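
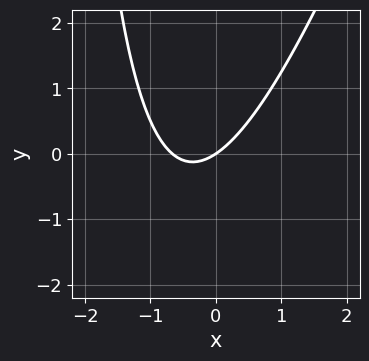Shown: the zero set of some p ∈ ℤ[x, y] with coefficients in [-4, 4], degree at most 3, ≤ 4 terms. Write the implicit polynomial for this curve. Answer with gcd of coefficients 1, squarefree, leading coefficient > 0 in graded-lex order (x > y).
3*x^2 - x*y + 2*x - 3*y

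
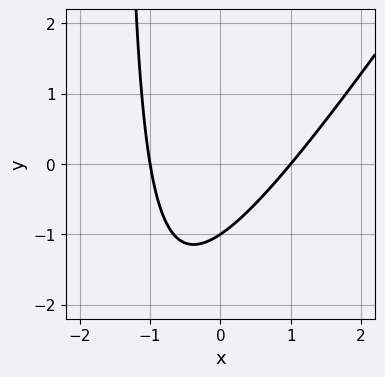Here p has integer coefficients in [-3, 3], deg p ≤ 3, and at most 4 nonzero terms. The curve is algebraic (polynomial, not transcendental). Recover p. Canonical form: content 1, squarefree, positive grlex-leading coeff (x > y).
(a) Degree: the shape is more complex than any degree-1 curve, so deg p = 2.
(b) Observable constraints: among the integer gridlines, it crosses the x-axis at x ∈ {-1, 1}; it meets the y-axis at y = -1 (among the integer gridlines).
(c) Together with the visible shape, these determine p as stated.

3*x^2 - 2*x*y - 3*y - 3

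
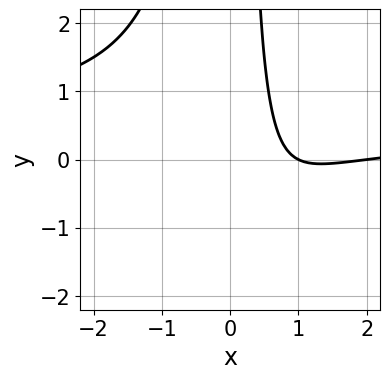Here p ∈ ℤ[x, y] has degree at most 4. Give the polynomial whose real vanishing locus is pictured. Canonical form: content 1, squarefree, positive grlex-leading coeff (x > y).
The degree is 3 — a generic line meets the curve in up to 3 points.
Against the integer gridlines: among the integer gridlines, it crosses the x-axis at x ∈ {1, 2}; it misses every integer gridline on the y-axis.
Putting this together gives p.

2*x^2*y - x^2 + 3*x - 2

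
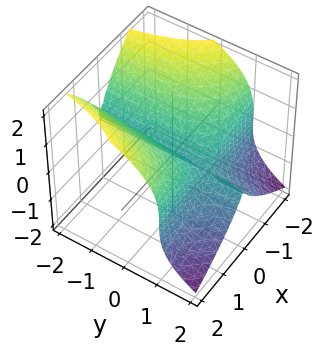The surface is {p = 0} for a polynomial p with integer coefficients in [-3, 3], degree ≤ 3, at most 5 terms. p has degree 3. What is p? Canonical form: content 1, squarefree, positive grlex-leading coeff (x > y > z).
(a) The degree is 3 — a generic line meets the surface in up to 3 points.
(b) Reading off the gridlines: one x-axis crossing is at x = 0; the visible y-axis segment lies entirely on the surface.
(c) The integer polynomial consistent with all of this is the stated p.

3*x^2*y + 2*z^3 - 3*x^2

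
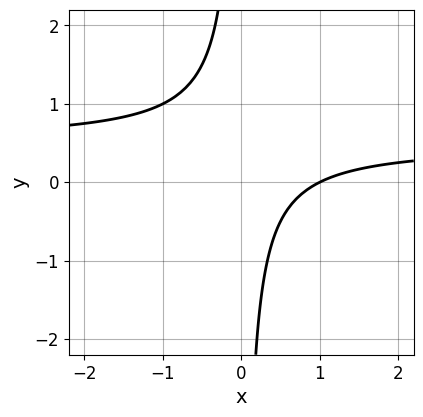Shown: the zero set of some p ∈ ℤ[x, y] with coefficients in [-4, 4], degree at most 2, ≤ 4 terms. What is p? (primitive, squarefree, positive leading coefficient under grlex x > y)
2*x*y - x + 1

First, degree: no degree-1 curve has this shape, so deg p = 2.
Then, observable constraints: the curve avoids every integer y-axis point in the box; it crosses the x-axis at the gridline x = 1.
Finally, putting this together gives p.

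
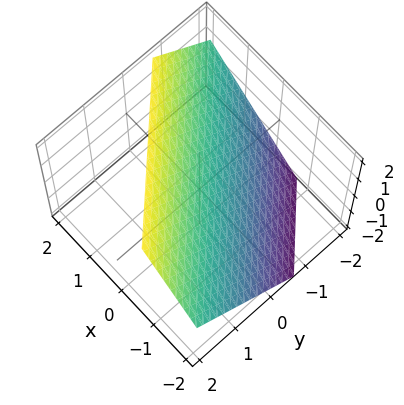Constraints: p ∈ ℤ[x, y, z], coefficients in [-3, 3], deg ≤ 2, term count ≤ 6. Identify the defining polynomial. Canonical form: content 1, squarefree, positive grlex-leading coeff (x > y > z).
(a) deg p = 1. Every cross-section is a straight line — this is a plane.
(b) Solving for integer coefficients yields p as stated.

3*x + 3*y - 3*z + 2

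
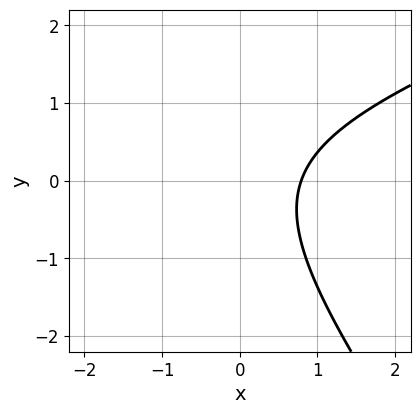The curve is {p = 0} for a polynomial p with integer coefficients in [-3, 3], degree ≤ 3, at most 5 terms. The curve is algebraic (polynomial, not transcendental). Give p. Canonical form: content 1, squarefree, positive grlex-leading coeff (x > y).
Degree: no degree-1 curve has this shape, so deg p = 2.
Observable constraints: the curve avoids every integer y-axis point in the box.
Putting this together gives p.

x^2 - 2*x*y - 2*y^2 + 3*x - 3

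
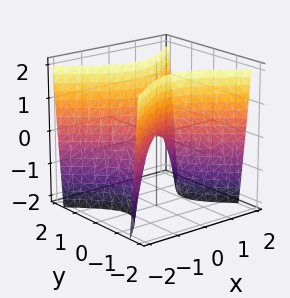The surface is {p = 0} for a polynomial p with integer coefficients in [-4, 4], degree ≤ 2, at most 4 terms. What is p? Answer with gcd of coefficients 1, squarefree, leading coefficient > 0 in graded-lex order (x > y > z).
2*x^2 - 3*y^2 + z

(a) Degree: a hyperbolic paraboloid; a quadric, so deg p = 2.
(b) Symmetries: the x ↦ −x reflection is a symmetry, so x appears only in even powers; it's symmetric under y → −y, forcing even powers of y.
(c) From the visible intercepts: it meets the x-axis at x = 0 (among the integer gridlines); one y-axis crossing is at y = 0; it meets the z-axis at z = 0 (among the integer gridlines).
(d) Together with the visible shape, these determine p as stated.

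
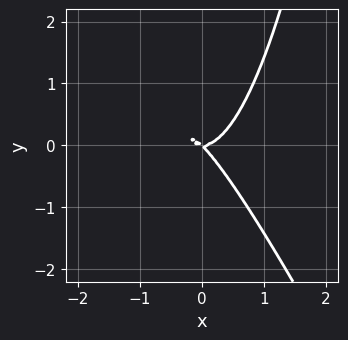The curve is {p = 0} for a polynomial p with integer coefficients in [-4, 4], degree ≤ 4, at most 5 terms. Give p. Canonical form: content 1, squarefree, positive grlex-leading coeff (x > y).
2*x^3 + x^2*y - x*y - y^2

1. Degree: the shape is more complex than any degree-2 curve, so deg p = 3.
2. Against the integer gridlines: it crosses the y-axis at the gridline y = 0; one x-axis crossing is at x = 0.
3. Together with the visible shape, these determine p as stated.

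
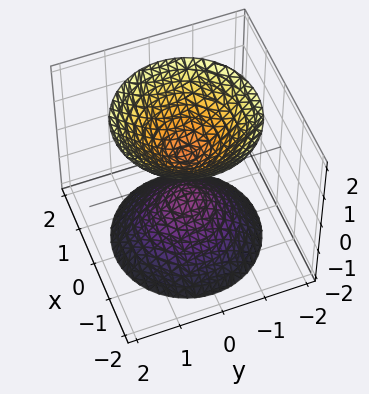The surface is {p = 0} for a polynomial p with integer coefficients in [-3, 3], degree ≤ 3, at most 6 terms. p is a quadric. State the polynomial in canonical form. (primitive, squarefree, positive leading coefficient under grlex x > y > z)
3*x^2 + 3*y^2 - 2*z^2 + 1

The picture has 2 separate pieces.
The degree is 2 — two separate bowl-shaped sheets opening away from each other; a quadric.
Symmetry: the z-axis is an axis of rotation, so x and y enter only as x² + y²; the z ↦ −z reflection is a symmetry, so z appears only in even powers.
From the axis intercepts and sections: it misses every integer gridline on the x-axis; the surface avoids every integer y-axis point in the box.
Matching integer coefficients to the picture gives p.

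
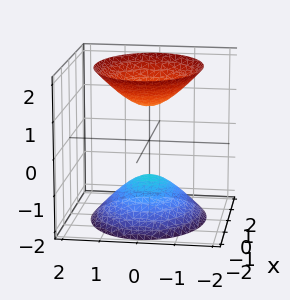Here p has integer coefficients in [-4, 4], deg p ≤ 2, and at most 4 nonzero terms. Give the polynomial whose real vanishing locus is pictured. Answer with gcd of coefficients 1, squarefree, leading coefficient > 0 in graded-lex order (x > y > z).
2*x^2 + 3*y^2 - 2*z^2 + 2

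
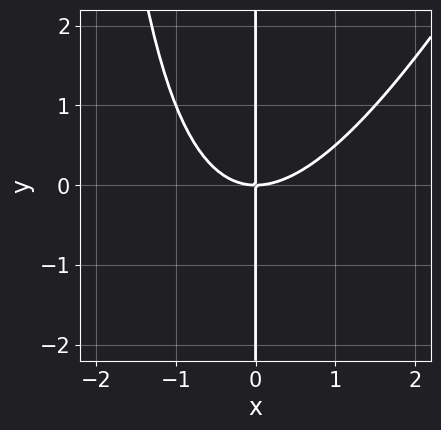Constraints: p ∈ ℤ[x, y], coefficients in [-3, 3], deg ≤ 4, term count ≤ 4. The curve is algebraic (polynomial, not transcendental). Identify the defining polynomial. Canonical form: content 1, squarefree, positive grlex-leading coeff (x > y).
(a) Degree: a generic line meets the curve in up to 3 points, so deg p = 3.
(b) Against the integer gridlines: every point of the y-axis in the box is on the curve; it meets the x-axis at x = 0 (among the integer gridlines).
(c) The integer polynomial consistent with all of this is the stated p.

2*x^3 - x^2*y - 3*x*y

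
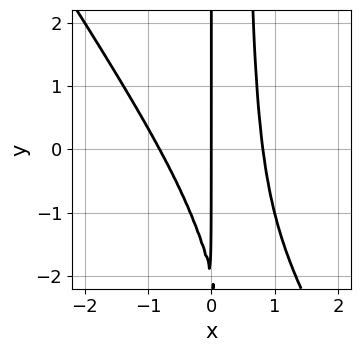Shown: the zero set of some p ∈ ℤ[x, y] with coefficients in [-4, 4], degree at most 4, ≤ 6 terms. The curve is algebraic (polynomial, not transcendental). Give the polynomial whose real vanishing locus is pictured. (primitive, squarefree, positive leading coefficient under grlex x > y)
3*x^3 + 2*x^2*y - x*y - 2*x

1. The degree is 3 — no degree-2 curve has this shape.
2. Against the integer gridlines: it crosses the x-axis at the gridline x = 0; every point of the y-axis in the box is on the curve.
3. Together with the visible shape, these determine p as stated.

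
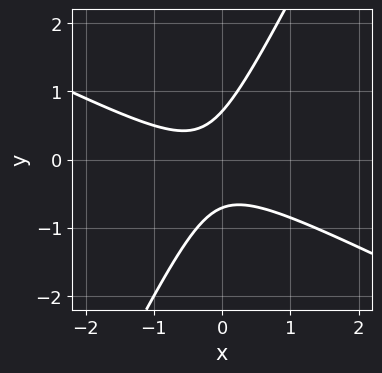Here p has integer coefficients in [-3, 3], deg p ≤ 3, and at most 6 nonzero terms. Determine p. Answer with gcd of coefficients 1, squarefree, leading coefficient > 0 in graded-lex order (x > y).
2*x^2 + 3*x*y - 2*y^2 + x + 1

1. Degree: no degree-1 curve has this shape, so deg p = 2.
2. Checking where it meets the axes: it misses every integer gridline on the x-axis.
3. Fitting integer coefficients to these (and the overall shape) gives p.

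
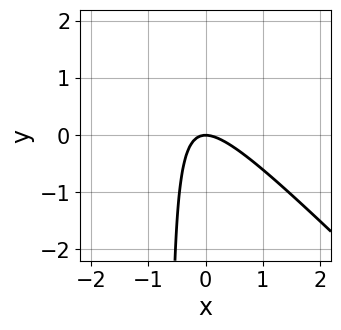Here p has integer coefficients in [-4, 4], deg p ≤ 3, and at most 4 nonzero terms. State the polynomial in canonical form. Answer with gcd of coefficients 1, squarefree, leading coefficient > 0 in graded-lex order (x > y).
First, degree: no degree-1 curve has this shape, so deg p = 2.
Then, checking where it meets the axes: one x-axis crossing is at x = 0; one y-axis crossing is at y = 0.
Finally, putting this together gives p.

3*x^2 + 3*x*y + 2*y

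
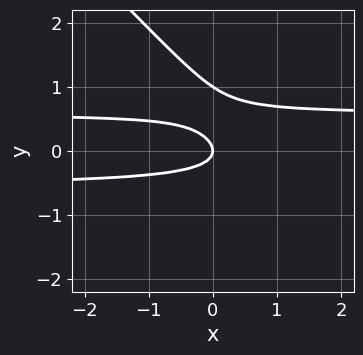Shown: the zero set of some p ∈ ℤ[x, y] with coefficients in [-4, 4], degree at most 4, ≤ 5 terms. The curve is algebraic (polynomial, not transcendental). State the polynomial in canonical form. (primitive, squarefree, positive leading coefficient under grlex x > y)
3*x*y^2 + 3*y^3 - 3*y^2 - x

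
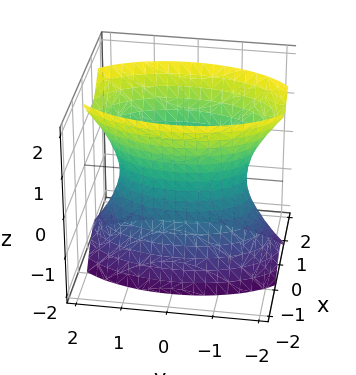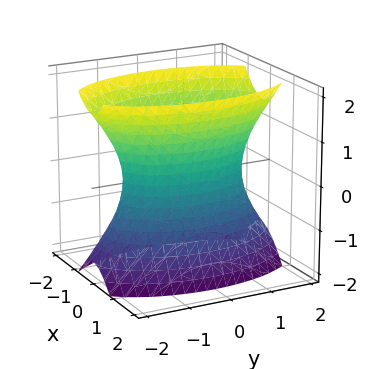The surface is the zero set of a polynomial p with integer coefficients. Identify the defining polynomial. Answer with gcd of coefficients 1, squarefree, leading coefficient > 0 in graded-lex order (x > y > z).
3*x^2 + y^2 - z^2 - 2

Degree: one connected sheet with a waist; a quadric, so deg p = 2.
Symmetries: it's symmetric under x → −x, forcing even powers of x; the y ↦ −y reflection is a symmetry, so y appears only in even powers; it's symmetric under z → −z, forcing even powers of z.
Checking where it meets the axes: no z-intercept at any integer in the box.
Assembling these constraints gives the stated polynomial.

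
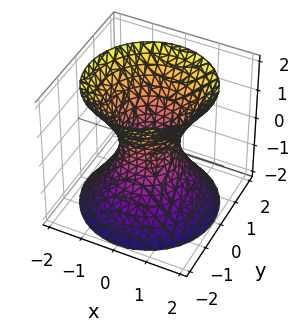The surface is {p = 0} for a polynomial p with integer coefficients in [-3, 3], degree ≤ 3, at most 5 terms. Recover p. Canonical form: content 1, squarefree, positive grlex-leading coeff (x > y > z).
3*x^2 + 3*y^2 - 2*z^2 - 2

First, deg p = 2. One connected sheet with a waist; a quadric.
Next, symmetries: the z ↦ −z reflection is a symmetry, so z appears only in even powers; every cross-section ⟂ z is a circle, so x, y appear only via x² + y².
Then, observable constraints: it misses every integer gridline on the z-axis; a circular section at z = 0 has radius between 0 and 1.
Finally, fitting integer coefficients to these (and the overall shape) gives p.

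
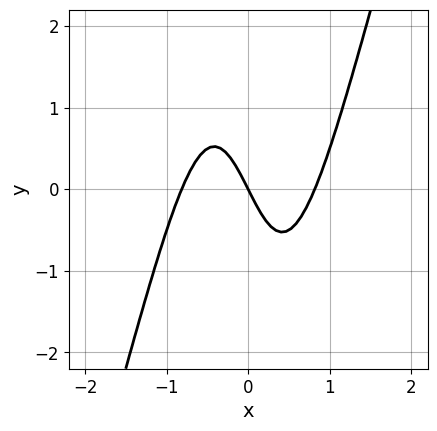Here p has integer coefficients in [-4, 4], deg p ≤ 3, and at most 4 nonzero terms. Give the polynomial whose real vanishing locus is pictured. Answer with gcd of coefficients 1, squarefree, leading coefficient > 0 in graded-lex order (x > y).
The degree is 3 — no degree-2 curve has this shape.
Checking where it meets the axes: it crosses the y-axis at the gridline y = 0; one x-axis crossing is at x = 0.
Matching integer coefficients to the picture gives p.

3*x^3 - x^2*y - 2*x - y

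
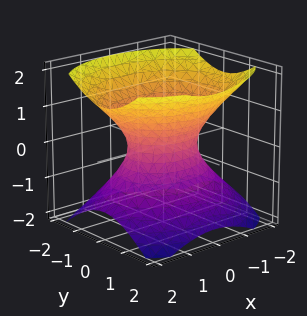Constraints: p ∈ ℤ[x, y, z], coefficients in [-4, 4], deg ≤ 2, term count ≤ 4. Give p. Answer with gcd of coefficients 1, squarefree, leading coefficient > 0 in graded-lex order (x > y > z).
1. deg p = 2. An hourglass — one-sheet hyperboloid; a quadric.
2. Symmetries: it's symmetric under x → −x, forcing even powers of x; the y ↦ −y reflection is a symmetry, so y appears only in even powers; the z ↦ −z reflection is a symmetry, so z appears only in even powers.
3. Observable constraints: among the integer gridlines, it crosses the x-axis at x ∈ {-1, 1}; no z-intercept at any integer in the box.
4. Fitting integer coefficients to these (and the overall shape) gives p.

2*x^2 + 3*y^2 - 3*z^2 - 2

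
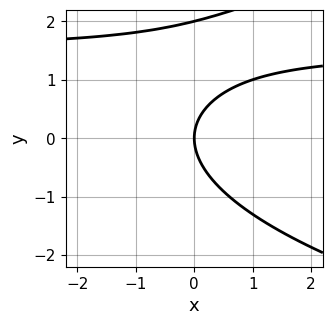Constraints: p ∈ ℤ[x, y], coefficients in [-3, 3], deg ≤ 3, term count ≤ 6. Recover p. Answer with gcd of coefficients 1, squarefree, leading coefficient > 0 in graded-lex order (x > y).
1. The degree is 3 — a generic line meets the curve in up to 3 points.
2. Checking where it meets the axes: it meets the x-axis at x = 0 (among the integer gridlines); among the integer gridlines, it crosses the y-axis at y ∈ {0, 2}.
3. Fitting integer coefficients to these (and the overall shape) gives p.

y^3 - 2*x*y - 2*y^2 + 3*x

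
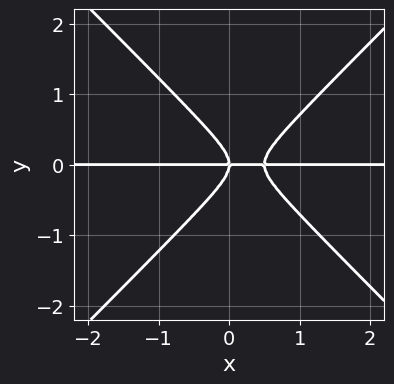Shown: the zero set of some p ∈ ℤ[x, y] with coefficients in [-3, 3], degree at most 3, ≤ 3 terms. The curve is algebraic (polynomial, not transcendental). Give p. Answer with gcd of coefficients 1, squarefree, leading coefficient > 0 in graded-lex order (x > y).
The degree is 3 — no degree-2 curve has this shape.
Reading off the gridlines: every point of the x-axis in the box is on the curve; it crosses the y-axis at the gridline y = 0.
Matching integer coefficients to the picture gives p.

2*x^2*y - 2*y^3 - x*y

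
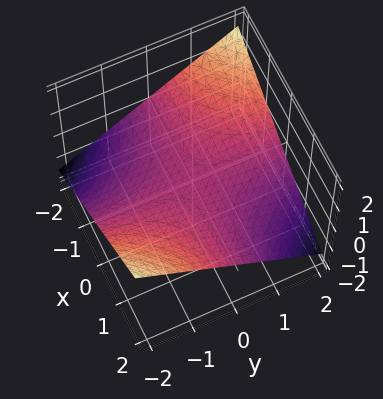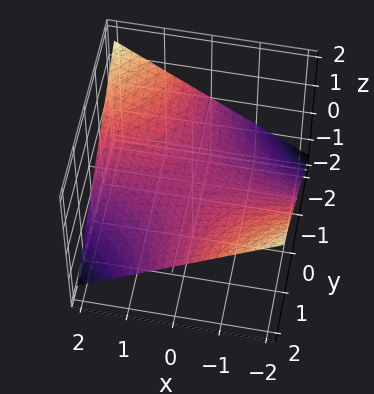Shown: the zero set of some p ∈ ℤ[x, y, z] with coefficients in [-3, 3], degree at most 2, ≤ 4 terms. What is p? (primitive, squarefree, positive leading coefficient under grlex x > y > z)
x*y + 3*z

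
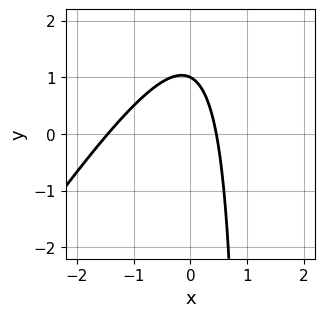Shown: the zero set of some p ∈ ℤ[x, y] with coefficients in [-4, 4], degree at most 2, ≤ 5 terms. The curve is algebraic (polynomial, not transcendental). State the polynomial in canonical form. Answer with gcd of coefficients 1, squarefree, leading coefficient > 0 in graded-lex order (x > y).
(a) deg p = 2.
(b) Checking where it meets the axes: it meets the y-axis at y = 1 (among the integer gridlines).
(c) These observations pin down the coefficients.

3*x^2 - 2*x*y + 3*x + 2*y - 2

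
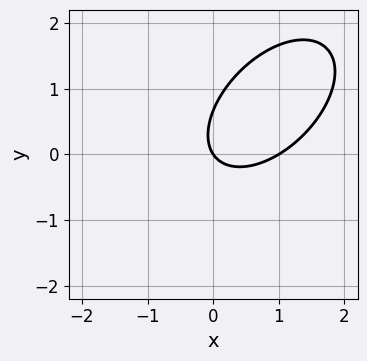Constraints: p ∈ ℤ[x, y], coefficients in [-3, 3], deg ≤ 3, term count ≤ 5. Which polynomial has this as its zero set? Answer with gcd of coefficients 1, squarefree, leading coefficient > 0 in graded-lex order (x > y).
Degree: the shape is more complex than any degree-1 curve, so deg p = 2.
Observable constraints: the x-axis gridline crossings are at x ∈ {0, 1}; one y-axis crossing is at y = 0.
The integer polynomial consistent with all of this is the stated p.

3*x^2 - 3*x*y + 3*y^2 - 3*x - 2*y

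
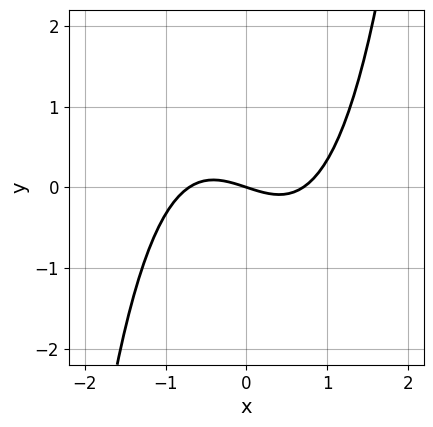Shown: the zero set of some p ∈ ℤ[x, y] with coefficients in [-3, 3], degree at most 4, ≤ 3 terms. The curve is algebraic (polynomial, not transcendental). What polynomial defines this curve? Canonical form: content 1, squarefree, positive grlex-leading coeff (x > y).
2*x^3 - x - 3*y

(a) Degree: the shape is more complex than any degree-2 curve, so deg p = 3.
(b) Checking where it meets the axes: it meets the x-axis at x = 0 (among the integer gridlines); one y-axis crossing is at y = 0.
(c) The integer polynomial consistent with all of this is the stated p.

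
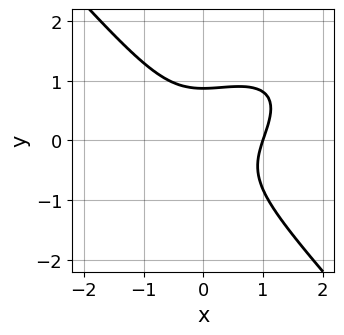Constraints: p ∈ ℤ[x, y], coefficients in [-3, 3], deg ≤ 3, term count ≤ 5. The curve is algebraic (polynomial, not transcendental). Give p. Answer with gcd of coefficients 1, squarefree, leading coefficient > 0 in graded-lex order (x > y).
First, degree: the shape is more complex than any degree-2 curve, so deg p = 3.
Then, against the integer gridlines: it crosses the x-axis at the gridline x = 1.
Finally, assembling these constraints gives the stated polynomial.

2*x^3 - 2*x^2*y + 3*y^3 - 2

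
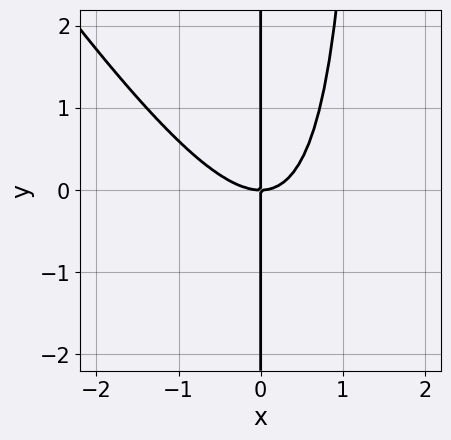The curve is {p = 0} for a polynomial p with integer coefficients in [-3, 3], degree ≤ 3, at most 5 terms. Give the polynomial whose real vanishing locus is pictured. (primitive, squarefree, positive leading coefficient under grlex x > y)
3*x^3 + 2*x^2*y - 3*x*y

First, degree: the shape is more complex than any degree-2 curve, so deg p = 3.
Next, checking where it meets the axes: every point of the y-axis in the box is on the curve; it meets the x-axis at x = 0 (among the integer gridlines).
Finally, solving for integer coefficients yields p as stated.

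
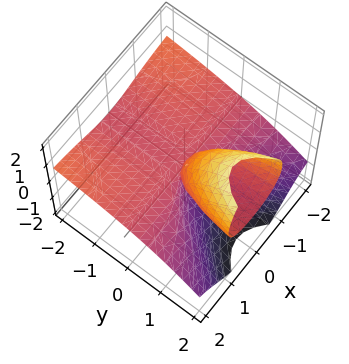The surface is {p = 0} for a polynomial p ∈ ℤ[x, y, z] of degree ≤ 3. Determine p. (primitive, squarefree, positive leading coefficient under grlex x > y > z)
x^2*y + 3*x^2*z + z^3 - 3*y*z

First, degree: a generic line meets the surface in up to 3 points, so deg p = 3.
Then, checking where it meets the axes: one z-axis crossing is at z = 0; every point of the x-axis in the box is on the surface; the visible y-axis segment lies entirely on the surface.
Finally, fitting integer coefficients to these (and the overall shape) gives p.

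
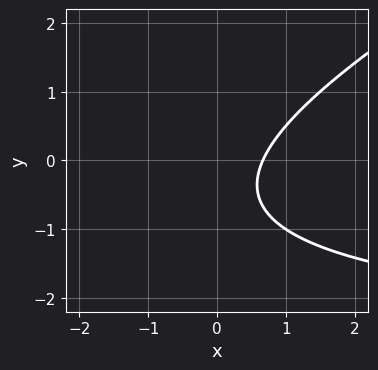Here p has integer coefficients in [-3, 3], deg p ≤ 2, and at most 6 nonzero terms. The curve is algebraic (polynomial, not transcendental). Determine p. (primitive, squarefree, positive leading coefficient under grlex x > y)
x*y - 2*y^2 + 3*x - 2*y - 2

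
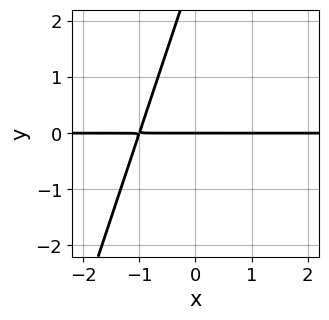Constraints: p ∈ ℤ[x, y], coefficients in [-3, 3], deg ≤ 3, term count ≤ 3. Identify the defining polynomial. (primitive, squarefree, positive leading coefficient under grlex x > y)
3*x*y - y^2 + 3*y

First, the degree is 2 — no degree-1 curve has this shape.
Then, from the visible intercepts: the visible x-axis segment lies entirely on the curve; it crosses the y-axis at the gridline y = 0.
Finally, the integer polynomial consistent with all of this is the stated p.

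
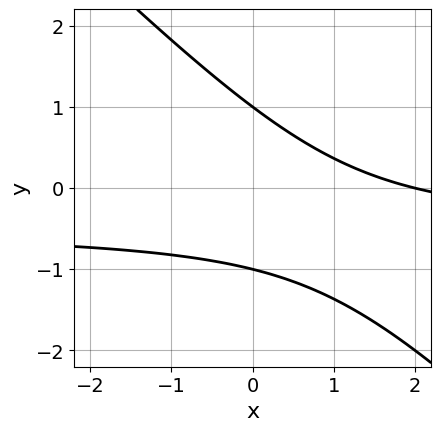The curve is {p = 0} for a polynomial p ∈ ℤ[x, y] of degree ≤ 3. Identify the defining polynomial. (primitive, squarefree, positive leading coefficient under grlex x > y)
2*x*y + 2*y^2 + x - 2

1. Degree: the shape is more complex than any degree-1 curve, so deg p = 2.
2. From the visible intercepts: among the integer gridlines, it crosses the y-axis at y ∈ {-1, 1}; it meets the x-axis at x = 2 (among the integer gridlines).
3. Solving for integer coefficients yields p as stated.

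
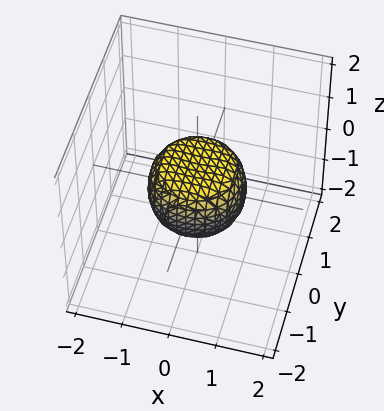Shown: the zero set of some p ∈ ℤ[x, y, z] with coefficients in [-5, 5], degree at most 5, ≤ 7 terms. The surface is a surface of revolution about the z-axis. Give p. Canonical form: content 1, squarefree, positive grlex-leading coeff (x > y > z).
2*x^4 + 4*x^2*y^2 + 2*y^4 - x^2 - y^2 + 2*z^2 - 1

First, the degree is 4 — a generic line meets the surface in up to 4 points.
Next, by symmetry, the z-axis is an axis of rotation, so x and y enter only as x² + y².
Next, observable constraints: the x-axis gridline crossings are at x ∈ {-1, 1}; among the integer gridlines, it crosses the y-axis at y ∈ {-1, 1}.
Finally, the integer polynomial consistent with all of this is the stated p.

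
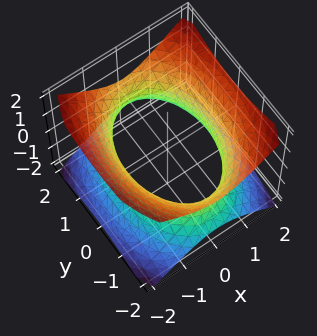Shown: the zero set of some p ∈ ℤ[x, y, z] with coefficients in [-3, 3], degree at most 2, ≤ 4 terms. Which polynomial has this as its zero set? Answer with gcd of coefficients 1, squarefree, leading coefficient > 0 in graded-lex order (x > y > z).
2*x^2 + y^2 - 2*z^2 - 3

First, deg p = 2.
Then, symmetries: it's symmetric under z → −z, forcing even powers of z; the x ↦ −x reflection is a symmetry, so x appears only in even powers; it's symmetric under y → −y, forcing even powers of y.
Next, from the axis intercepts and sections: the surface avoids every integer z-axis point in the box.
Finally, matching integer coefficients to the picture gives p.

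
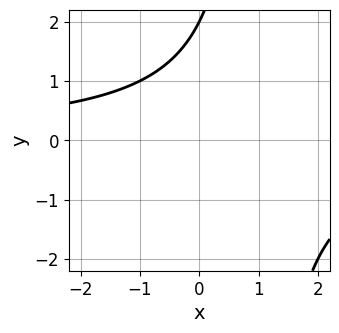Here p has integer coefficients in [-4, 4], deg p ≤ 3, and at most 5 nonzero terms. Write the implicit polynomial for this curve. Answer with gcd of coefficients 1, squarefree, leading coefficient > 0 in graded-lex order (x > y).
x*y - y + 2

1. deg p = 2.
2. From the visible intercepts: one y-axis crossing is at y = 2; it misses every integer gridline on the x-axis.
3. These observations pin down the coefficients.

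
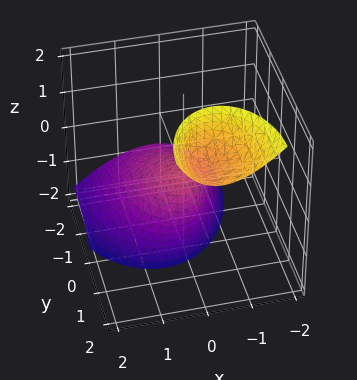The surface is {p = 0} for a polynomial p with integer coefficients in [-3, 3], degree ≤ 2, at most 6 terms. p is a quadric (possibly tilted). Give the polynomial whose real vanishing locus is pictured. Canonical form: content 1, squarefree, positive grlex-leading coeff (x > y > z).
2*x^2 + x*z + y^2 - 2*y*z + z

1. I count 2 distinct pieces. They look like related sheets of one shape, so recover p as a whole.
2. The degree is 2 — the shape is more complex than any degree-1 surface.
3. From the visible intercepts: it crosses the x-axis at the gridline x = 0; one z-axis crossing is at z = 0.
4. Fitting integer coefficients to these (and the overall shape) gives p.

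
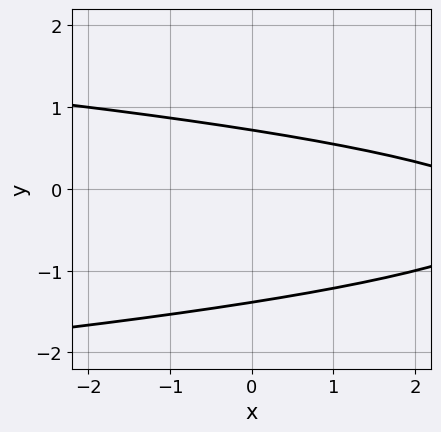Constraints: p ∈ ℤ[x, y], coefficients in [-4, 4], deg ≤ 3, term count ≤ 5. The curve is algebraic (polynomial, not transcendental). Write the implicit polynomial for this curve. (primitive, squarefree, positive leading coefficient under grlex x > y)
1. The degree is 2 — a generic line meets the curve in up to 2 points.
2. Checking where it meets the axes: no x-intercept at any integer in the box.
3. Solving for integer coefficients yields p as stated.

3*y^2 + x + 2*y - 3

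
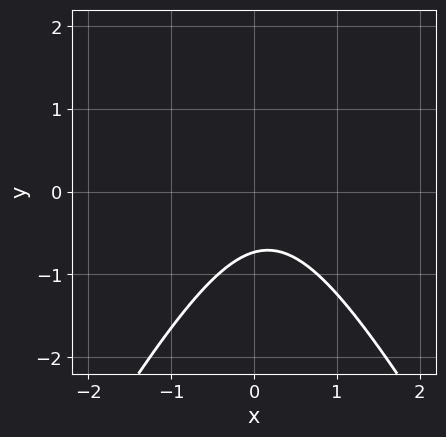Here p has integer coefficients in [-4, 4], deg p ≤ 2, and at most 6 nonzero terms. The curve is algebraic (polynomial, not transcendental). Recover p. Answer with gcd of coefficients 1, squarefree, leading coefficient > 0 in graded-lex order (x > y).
3*x^2 - y^2 - x + 2*y + 2

First, deg p = 2. A generic line meets the curve in up to 2 points.
Then, checking where it meets the axes: it misses every integer gridline on the x-axis.
Finally, putting this together gives p.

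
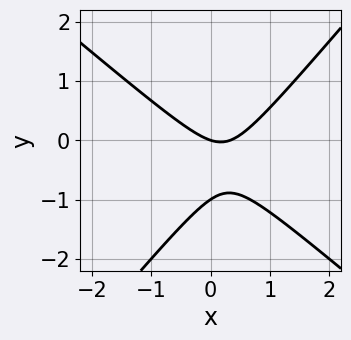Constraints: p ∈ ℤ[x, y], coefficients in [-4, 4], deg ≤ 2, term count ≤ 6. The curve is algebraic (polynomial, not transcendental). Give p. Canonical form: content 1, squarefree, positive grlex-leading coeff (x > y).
3*x^2 + x*y - 3*y^2 - x - 3*y

deg p = 2. No degree-1 curve has this shape.
From the visible intercepts: among the integer gridlines, it crosses the y-axis at y ∈ {-1, 0}; one x-axis crossing is at x = 0.
Matching integer coefficients to the picture gives p.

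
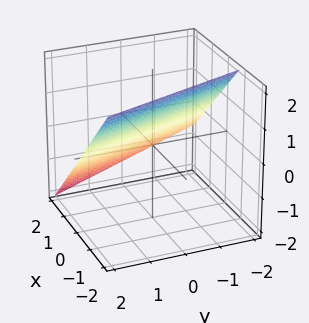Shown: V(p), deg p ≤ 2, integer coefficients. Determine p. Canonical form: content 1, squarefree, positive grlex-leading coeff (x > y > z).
3*x + y + 3*z - 2

deg p = 1. Every cross-section is a straight line — this is a plane.
From the axis intercepts and sections: it crosses the y-axis at the gridline y = 2.
Assembling these constraints gives the stated polynomial.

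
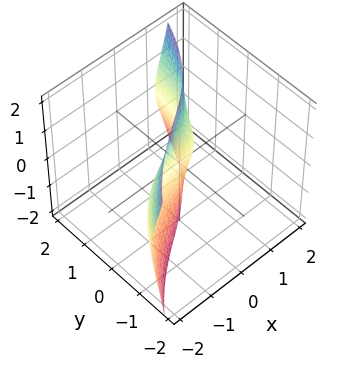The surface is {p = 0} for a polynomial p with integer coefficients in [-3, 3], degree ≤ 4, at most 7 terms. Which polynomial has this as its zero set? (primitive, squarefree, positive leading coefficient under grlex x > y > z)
(a) The degree is 3 — the shape is more complex than any degree-2 surface.
(b) From the visible intercepts: it meets the y-axis at y = 0 (among the integer gridlines); one x-axis crossing is at x = 0; every point of the z-axis in the box is on the surface.
(c) Fitting integer coefficients to these (and the overall shape) gives p.

x^3 + 2*x*z^2 - 2*y*z^2 + 2*x*y - 3*y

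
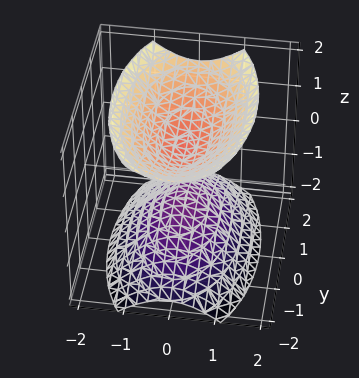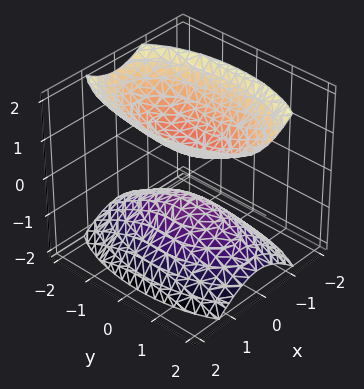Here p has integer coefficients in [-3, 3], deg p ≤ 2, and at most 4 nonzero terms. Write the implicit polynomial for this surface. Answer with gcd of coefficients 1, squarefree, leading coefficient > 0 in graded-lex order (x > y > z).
3*x^2 + y^2 - 2*z^2 + 1

(a) The picture has 2 separate pieces.
(b) Degree: two sheets facing apart; a quadric, so deg p = 2.
(c) Symmetries: it's symmetric under z → −z, forcing even powers of z; mirror symmetry x ↦ −x ⇒ only even powers of x; it's symmetric under y → −y, forcing even powers of y.
(d) Checking where it meets the axes: the surface avoids every integer y-axis point in the box; the surface avoids every integer x-axis point in the box.
(e) Together with the visible shape, these determine p as stated.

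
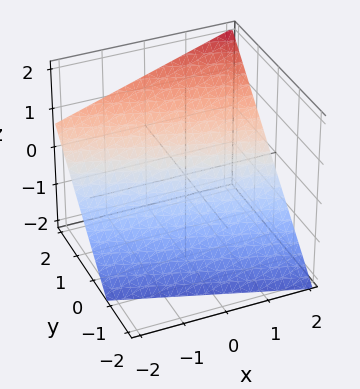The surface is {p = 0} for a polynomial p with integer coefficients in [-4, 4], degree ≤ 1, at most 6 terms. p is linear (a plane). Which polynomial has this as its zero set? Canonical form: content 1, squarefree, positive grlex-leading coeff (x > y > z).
1. deg p = 1. Every cross-section is a straight line — this is a plane.
2. Reading off the gridlines: one x-axis crossing is at x = 2.
3. Putting this together gives p.

x + 3*y - 3*z - 2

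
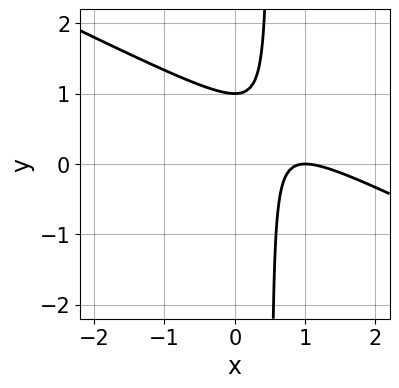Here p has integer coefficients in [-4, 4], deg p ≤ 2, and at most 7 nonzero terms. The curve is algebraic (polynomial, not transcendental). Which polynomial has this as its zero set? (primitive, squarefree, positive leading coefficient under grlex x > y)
1. deg p = 2.
2. Checking where it meets the axes: it crosses the y-axis at the gridline y = 1; it crosses the x-axis at the gridline x = 1.
3. Putting this together gives p.

x^2 + 2*x*y - 2*x - y + 1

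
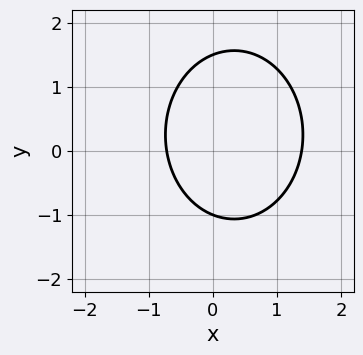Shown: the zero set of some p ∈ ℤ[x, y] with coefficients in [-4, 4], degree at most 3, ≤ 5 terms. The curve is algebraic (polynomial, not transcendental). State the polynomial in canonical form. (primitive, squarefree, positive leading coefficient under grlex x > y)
3*x^2 + 2*y^2 - 2*x - y - 3

First, deg p = 2. The shape is more complex than any degree-1 curve.
Then, against the integer gridlines: one y-axis crossing is at y = -1.
Finally, assembling these constraints gives the stated polynomial.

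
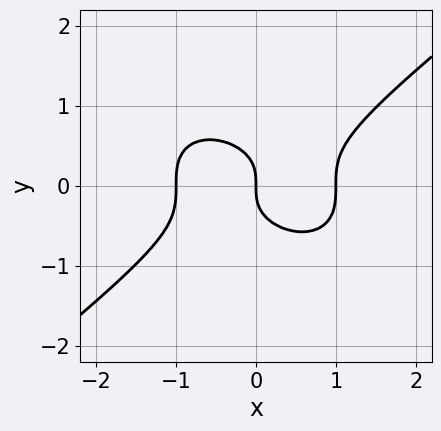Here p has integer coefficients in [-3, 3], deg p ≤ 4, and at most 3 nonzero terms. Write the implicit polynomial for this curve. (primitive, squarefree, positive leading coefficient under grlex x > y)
x^3 - 2*y^3 - x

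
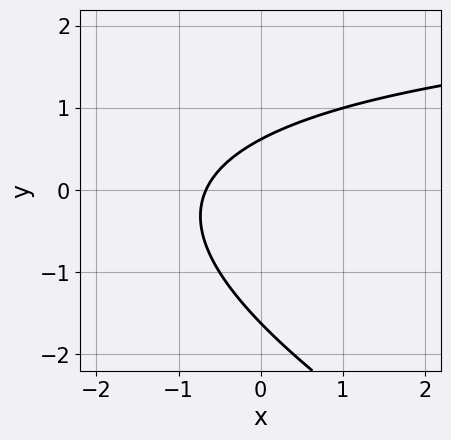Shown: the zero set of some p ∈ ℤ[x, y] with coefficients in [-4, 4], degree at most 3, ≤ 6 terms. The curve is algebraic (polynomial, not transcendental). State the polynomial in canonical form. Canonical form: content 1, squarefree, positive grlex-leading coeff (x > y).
x*y + 2*y^2 - 3*x + 2*y - 2

(a) The degree is 2 — no degree-1 curve has this shape.
(b) Solving for integer coefficients yields p as stated.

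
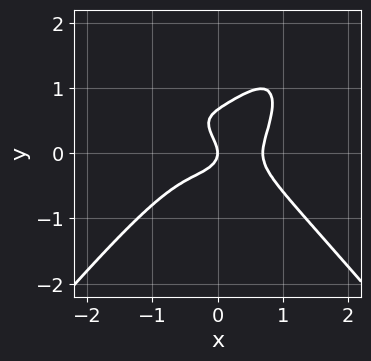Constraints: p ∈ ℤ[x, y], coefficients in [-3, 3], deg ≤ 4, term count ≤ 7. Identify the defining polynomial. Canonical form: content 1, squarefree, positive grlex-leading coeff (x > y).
(a) The degree is 4 — no degree-3 curve has this shape.
(b) Against the integer gridlines: it meets the y-axis at y = 0 (among the integer gridlines); one x-axis crossing is at x = 0.
(c) Matching integer coefficients to the picture gives p.

3*x^4 - 2*x^2*y^2 + 3*y^3 - 2*y^2 - x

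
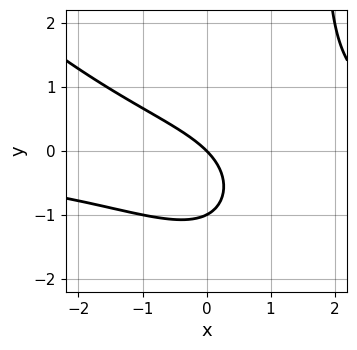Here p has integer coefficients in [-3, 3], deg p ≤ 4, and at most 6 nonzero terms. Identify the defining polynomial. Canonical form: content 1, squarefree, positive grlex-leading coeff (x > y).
x^2*y + x*y^2 - 2*y^2 - 2*x - 2*y

1. Degree: the shape is more complex than any degree-2 curve, so deg p = 3.
2. Checking where it meets the axes: the y-axis gridline crossings are at y ∈ {-1, 0}; it crosses the x-axis at the gridline x = 0.
3. Matching integer coefficients to the picture gives p.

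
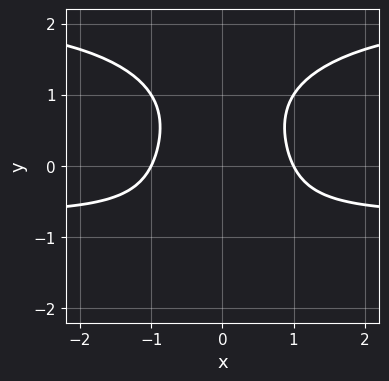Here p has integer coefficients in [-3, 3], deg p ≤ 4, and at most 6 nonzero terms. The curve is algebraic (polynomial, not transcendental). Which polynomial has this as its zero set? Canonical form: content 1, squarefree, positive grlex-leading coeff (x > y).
2*x^2*y^2 + y^4 - 3*x^2*y - 3*x^2 + 3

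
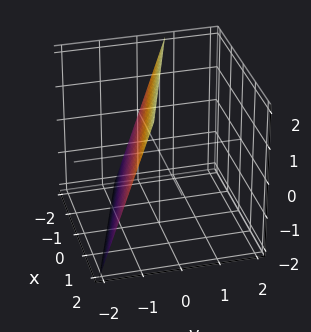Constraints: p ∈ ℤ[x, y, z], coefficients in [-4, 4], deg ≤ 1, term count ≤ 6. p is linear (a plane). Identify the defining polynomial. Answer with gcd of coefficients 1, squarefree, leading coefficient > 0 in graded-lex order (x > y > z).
x + 3*y - z + 2

(a) deg p = 1.
(b) Reading off the gridlines: one z-axis crossing is at z = 2; it crosses the x-axis at the gridline x = -2.
(c) Together with the visible shape, these determine p as stated.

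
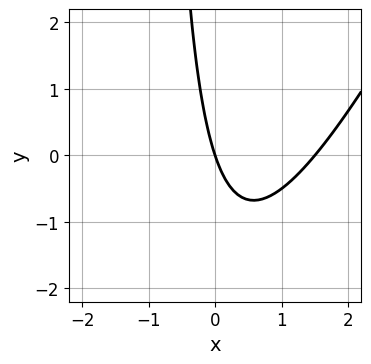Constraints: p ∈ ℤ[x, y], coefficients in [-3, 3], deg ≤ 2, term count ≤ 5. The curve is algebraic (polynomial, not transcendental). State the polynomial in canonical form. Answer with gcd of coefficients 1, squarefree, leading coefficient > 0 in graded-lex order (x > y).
2*x^2 - x*y - 3*x - y

First, deg p = 2. The shape is more complex than any degree-1 curve.
Next, from the visible intercepts: it meets the x-axis at x = 0 (among the integer gridlines); it meets the y-axis at y = 0 (among the integer gridlines).
Finally, putting this together gives p.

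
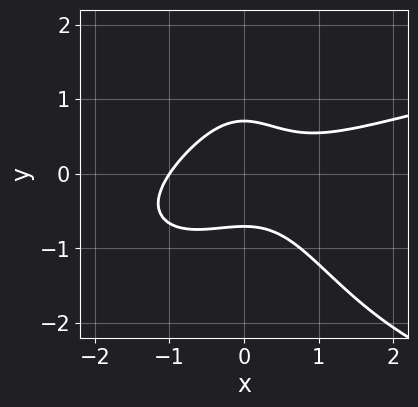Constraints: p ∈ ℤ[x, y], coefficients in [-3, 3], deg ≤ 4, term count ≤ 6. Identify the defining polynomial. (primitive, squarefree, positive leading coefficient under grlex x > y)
(a) The degree is 4 — no degree-3 curve has this shape.
(b) From the visible intercepts: it crosses the x-axis at the gridline x = -1.
(c) Solving for integer coefficients yields p as stated.

x^2*y^2 - x^3 + 2*x^2*y + 2*y^2 - 1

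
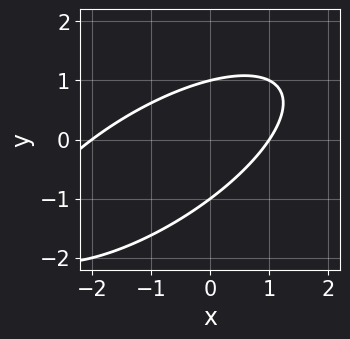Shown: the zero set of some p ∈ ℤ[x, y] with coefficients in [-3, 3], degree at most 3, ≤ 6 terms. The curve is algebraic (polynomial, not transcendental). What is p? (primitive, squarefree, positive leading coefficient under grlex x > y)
x^2 - 2*x*y + 2*y^2 + x - 2

First, degree: a generic line meets the curve in up to 2 points, so deg p = 2.
Then, against the integer gridlines: among the integer gridlines, it crosses the y-axis at y ∈ {-1, 1}; the x-axis gridline crossings are at x ∈ {-2, 1}.
Finally, these observations pin down the coefficients.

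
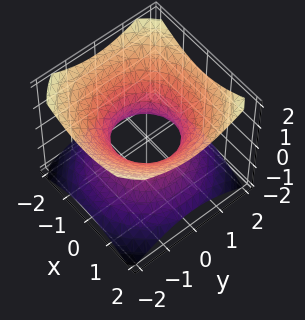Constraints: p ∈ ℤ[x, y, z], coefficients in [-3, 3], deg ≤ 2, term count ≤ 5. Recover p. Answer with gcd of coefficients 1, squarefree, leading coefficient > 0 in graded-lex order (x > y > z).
2*x^2 + 2*y^2 - 3*z^2 - 2

(a) Degree: one connected sheet with a waist; a quadric, so deg p = 2.
(b) Symmetry: every cross-section ⟂ z is a circle, so x, y appear only via x² + y²; it's symmetric under z → −z, forcing even powers of z.
(c) Observable constraints: no z-intercept at any integer in the box; a circular section at z = -1 has radius between 1 and 2; the y-axis gridline crossings are at y ∈ {-1, 1}; among the integer gridlines, it crosses the x-axis at x ∈ {-1, 1}.
(d) Fitting integer coefficients to these (and the overall shape) gives p.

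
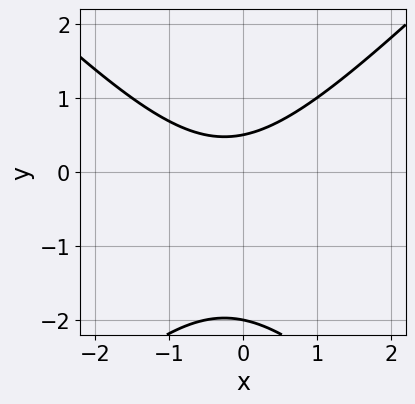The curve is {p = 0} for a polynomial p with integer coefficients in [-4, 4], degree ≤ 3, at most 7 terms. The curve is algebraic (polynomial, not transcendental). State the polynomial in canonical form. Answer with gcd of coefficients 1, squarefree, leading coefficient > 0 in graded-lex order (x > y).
2*x^2 - 2*y^2 + x - 3*y + 2

deg p = 2.
Checking where it meets the axes: the curve avoids every integer x-axis point in the box; it meets the y-axis at y = -2 (among the integer gridlines).
Matching integer coefficients to the picture gives p.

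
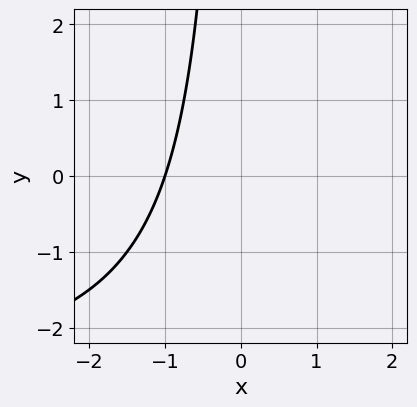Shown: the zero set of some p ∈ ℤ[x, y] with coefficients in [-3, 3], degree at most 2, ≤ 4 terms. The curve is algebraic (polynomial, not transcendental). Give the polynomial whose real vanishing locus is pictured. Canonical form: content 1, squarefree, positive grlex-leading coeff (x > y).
x*y + 3*x + 3

deg p = 2.
From the axis intercepts and sections: the curve avoids every integer y-axis point in the box; one x-axis crossing is at x = -1.
These observations pin down the coefficients.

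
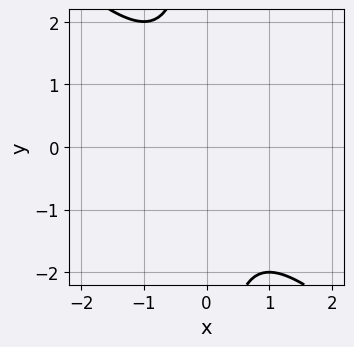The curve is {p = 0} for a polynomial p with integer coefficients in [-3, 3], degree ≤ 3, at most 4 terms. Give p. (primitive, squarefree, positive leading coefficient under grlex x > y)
(a) Degree: no degree-1 curve has this shape, so deg p = 2.
(b) Against the integer gridlines: it misses every integer gridline on the x-axis; the curve avoids every integer y-axis point in the box.
(c) Solving for integer coefficients yields p as stated.

x^2 + x*y + 1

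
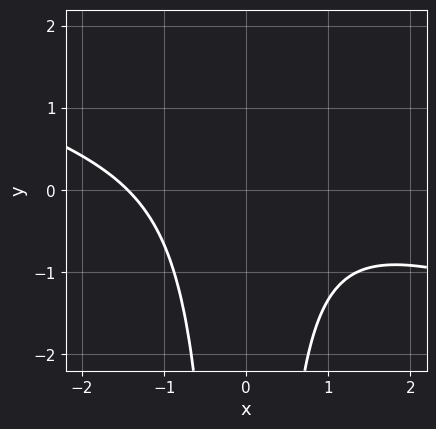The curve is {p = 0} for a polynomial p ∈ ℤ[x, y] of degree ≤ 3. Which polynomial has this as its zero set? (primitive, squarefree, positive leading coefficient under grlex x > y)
x^3 + 3*x^2*y + 3

1. Degree: a generic line meets the curve in up to 3 points, so deg p = 3.
2. From the visible intercepts: it misses every integer gridline on the y-axis.
3. Together with the visible shape, these determine p as stated.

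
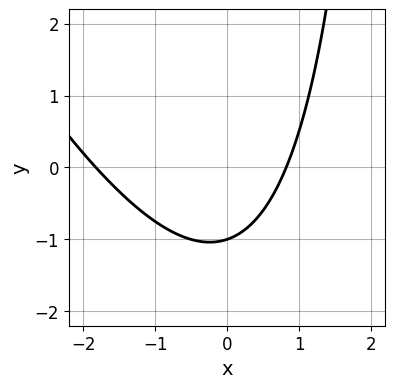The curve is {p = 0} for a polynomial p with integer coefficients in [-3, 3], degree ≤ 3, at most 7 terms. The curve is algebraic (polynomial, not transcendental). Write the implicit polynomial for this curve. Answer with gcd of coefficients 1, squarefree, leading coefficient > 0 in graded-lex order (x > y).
First, deg p = 2. A generic line meets the curve in up to 2 points.
Next, reading off the gridlines: it crosses the y-axis at the gridline y = -1.
Finally, together with the visible shape, these determine p as stated.

2*x^2 + x*y + 2*x - 3*y - 3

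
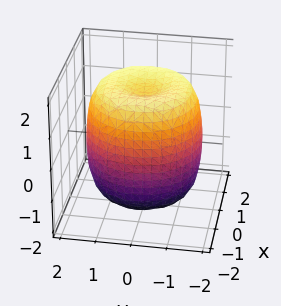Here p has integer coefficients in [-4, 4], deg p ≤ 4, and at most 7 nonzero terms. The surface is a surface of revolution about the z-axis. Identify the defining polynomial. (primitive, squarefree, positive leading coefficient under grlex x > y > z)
1. deg p = 4.
2. By symmetry, the z-axis is an axis of rotation, so x and y enter only as x² + y².
3. From the axis intercepts and sections: a circular section at z = -1 has radius between 1 and 2.
4. Fitting integer coefficients to these (and the overall shape) gives p.

x^4 + 2*x^2*y^2 + y^4 - 2*x^2 - 2*y^2 + z^2 - 2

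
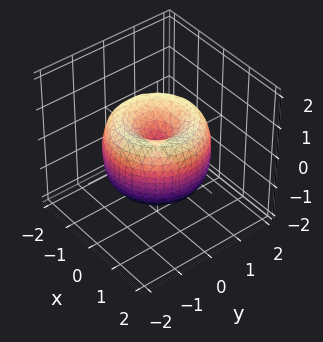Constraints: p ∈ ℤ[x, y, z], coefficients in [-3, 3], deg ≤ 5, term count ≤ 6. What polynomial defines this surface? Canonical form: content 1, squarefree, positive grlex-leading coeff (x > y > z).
x^4 + 2*x^2*y^2 + y^4 - 2*x^2 - 2*y^2 + z^2

deg p = 4. The shape is more complex than any degree-3 surface.
Symmetries: the z-axis is an axis of rotation, so x and y enter only as x² + y².
From the visible intercepts: one y-axis crossing is at y = 0; a circular section at z = -1 has radius exactly 1; it crosses the x-axis at the gridline x = 0; it crosses the z-axis at the gridline z = 0.
Solving for integer coefficients yields p as stated.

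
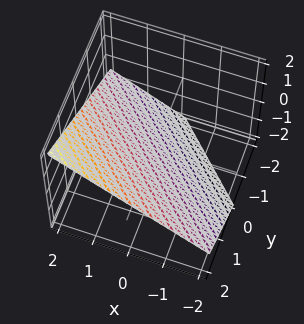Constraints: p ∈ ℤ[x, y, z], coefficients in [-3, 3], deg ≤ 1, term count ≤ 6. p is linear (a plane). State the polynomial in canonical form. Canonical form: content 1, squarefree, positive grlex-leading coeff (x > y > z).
The degree is 1 — the surface is flat (a plane).
From the visible intercepts: it crosses the x-axis at the gridline x = 1; it meets the y-axis at y = 1 (among the integer gridlines).
These observations pin down the coefficients.

2*x + 2*y - 3*z - 2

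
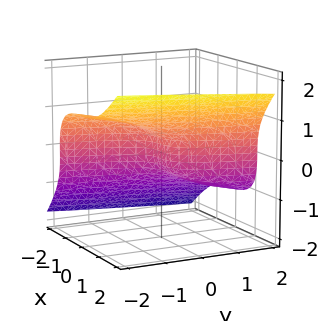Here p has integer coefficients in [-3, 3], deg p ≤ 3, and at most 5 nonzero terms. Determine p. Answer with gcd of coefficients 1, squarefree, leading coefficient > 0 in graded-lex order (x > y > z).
Degree: a generic line meets the surface in up to 3 points, so deg p = 3.
Observable constraints: it crosses the y-axis at the gridline y = 0; it meets the z-axis at z = 0 (among the integer gridlines).
The integer polynomial consistent with all of this is the stated p.

2*x^3 - 3*z^3 - 2*y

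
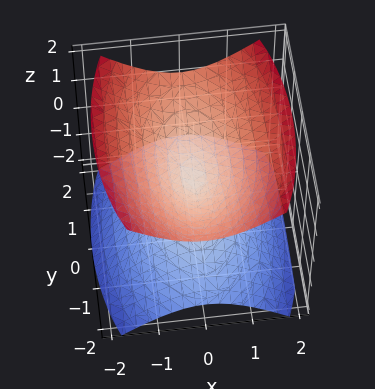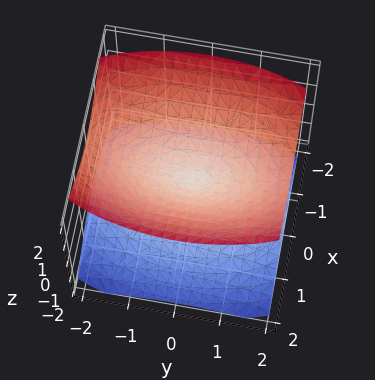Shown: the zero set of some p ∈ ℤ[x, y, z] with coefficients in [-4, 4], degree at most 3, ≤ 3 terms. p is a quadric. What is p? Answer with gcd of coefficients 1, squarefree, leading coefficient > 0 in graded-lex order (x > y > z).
(a) The picture has 2 separate pieces. Treating them together as one polynomial.
(b) Degree: a double cone through the origin; a quadric, so deg p = 2.
(c) Symmetries: it's symmetric under y → −y, forcing even powers of y; mirror symmetry x ↦ −x ⇒ only even powers of x; mirror symmetry z ↦ −z ⇒ only even powers of z.
(d) Observable constraints: one x-axis crossing is at x = 0; it meets the y-axis at y = 0 (among the integer gridlines).
(e) Matching integer coefficients to the picture gives p.

3*x^2 + y^2 - 3*z^2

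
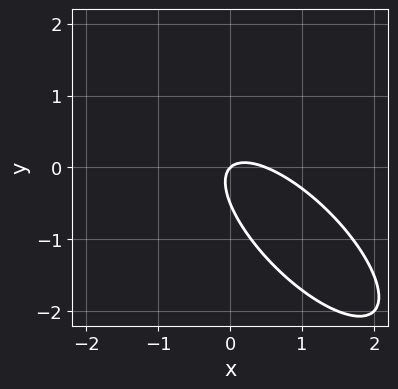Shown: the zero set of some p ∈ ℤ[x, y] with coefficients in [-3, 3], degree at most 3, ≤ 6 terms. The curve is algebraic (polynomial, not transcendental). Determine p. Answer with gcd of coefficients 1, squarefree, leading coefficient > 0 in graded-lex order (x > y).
2*x^2 + 3*x*y + 2*y^2 - x + y

The degree is 2 — a generic line meets the curve in up to 2 points.
Reading off the gridlines: one x-axis crossing is at x = 0; it crosses the y-axis at the gridline y = 0.
Putting this together gives p.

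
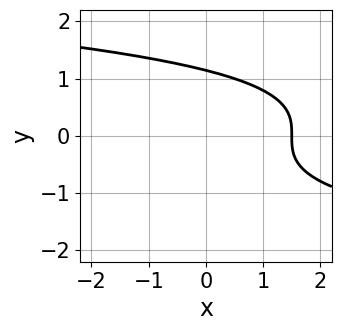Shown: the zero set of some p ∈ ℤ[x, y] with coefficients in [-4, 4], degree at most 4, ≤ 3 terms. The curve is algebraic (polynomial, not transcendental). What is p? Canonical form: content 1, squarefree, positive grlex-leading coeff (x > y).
2*y^3 + 2*x - 3

deg p = 3. A generic line meets the curve in up to 3 points.
Solving for integer coefficients yields p as stated.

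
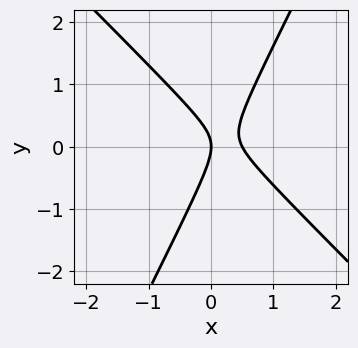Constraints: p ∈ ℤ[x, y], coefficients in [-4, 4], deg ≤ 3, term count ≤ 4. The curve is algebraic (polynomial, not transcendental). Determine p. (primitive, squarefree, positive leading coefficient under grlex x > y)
2*x^2 + x*y - y^2 - x

The degree is 2 — no degree-1 curve has this shape.
Reading off the gridlines: one y-axis crossing is at y = 0; it crosses the x-axis at the gridline x = 0.
Solving for integer coefficients yields p as stated.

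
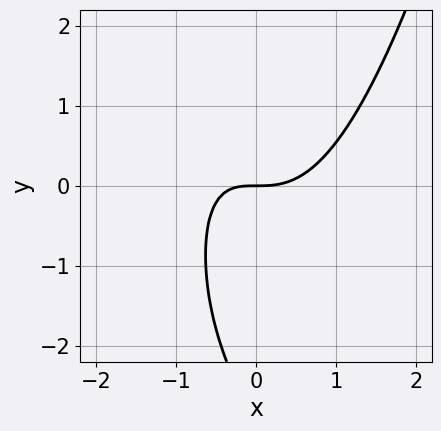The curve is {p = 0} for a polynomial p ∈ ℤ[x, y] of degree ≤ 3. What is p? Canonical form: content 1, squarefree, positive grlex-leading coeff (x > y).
3*x^3 - 2*x*y - y^2 - 3*y

(a) Degree: the shape is more complex than any degree-2 curve, so deg p = 3.
(b) From the visible intercepts: one y-axis crossing is at y = 0; it crosses the x-axis at the gridline x = 0.
(c) Together with the visible shape, these determine p as stated.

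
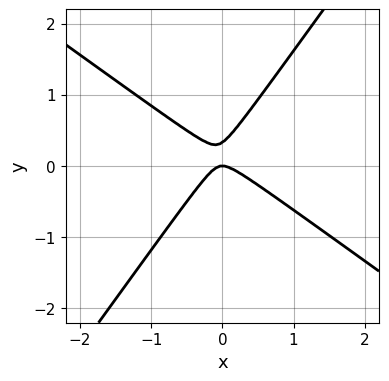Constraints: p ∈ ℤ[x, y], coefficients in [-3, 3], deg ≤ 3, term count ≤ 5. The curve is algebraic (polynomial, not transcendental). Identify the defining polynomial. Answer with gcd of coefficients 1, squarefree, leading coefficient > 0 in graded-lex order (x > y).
3*x^2 + 2*x*y - 3*y^2 + y

1. Degree: a generic line meets the curve in up to 2 points, so deg p = 2.
2. From the visible intercepts: it crosses the y-axis at the gridline y = 0; one x-axis crossing is at x = 0.
3. These observations pin down the coefficients.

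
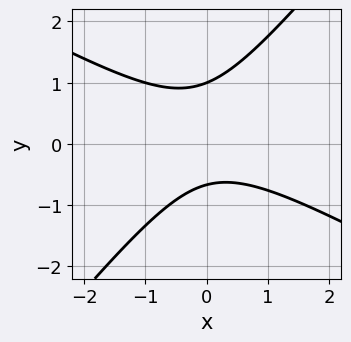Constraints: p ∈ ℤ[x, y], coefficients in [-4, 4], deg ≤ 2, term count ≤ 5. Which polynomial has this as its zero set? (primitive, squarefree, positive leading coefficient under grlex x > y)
2*x^2 + 2*x*y - 3*y^2 + y + 2

Degree: a generic line meets the curve in up to 2 points, so deg p = 2.
Observable constraints: it crosses the y-axis at the gridline y = 1; no x-intercept at any integer in the box.
These observations pin down the coefficients.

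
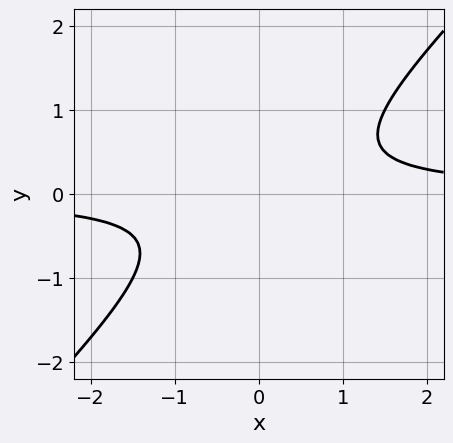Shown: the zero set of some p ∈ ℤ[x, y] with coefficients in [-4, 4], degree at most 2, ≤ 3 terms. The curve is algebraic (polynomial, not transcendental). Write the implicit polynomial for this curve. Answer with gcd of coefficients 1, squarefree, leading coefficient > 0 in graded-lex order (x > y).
Degree: a generic line meets the curve in up to 2 points, so deg p = 2.
From the axis intercepts and sections: the curve avoids every integer y-axis point in the box; the curve avoids every integer x-axis point in the box.
Solving for integer coefficients yields p as stated.

2*x*y - 2*y^2 - 1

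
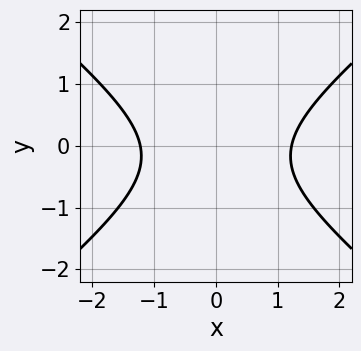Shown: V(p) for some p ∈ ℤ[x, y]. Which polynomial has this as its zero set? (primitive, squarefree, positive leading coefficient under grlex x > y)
Degree: no degree-1 curve has this shape, so deg p = 2.
Symmetries: mirror symmetry x ↦ −x ⇒ only even powers of x.
From the visible intercepts: the curve avoids every integer y-axis point in the box.
The integer polynomial consistent with all of this is the stated p.

2*x^2 - 3*y^2 - y - 3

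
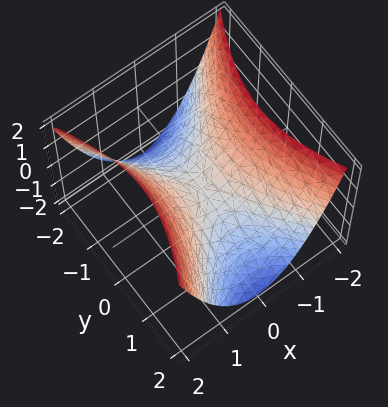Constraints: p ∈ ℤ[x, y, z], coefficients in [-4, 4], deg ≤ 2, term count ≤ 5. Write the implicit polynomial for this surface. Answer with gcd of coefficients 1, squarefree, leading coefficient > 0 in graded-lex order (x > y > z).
2*x^2 - y^2 - 2*z

First, deg p = 2. A saddle surface; a quadric.
Then, symmetries: mirror symmetry x ↦ −x ⇒ only even powers of x; the y ↦ −y reflection is a symmetry, so y appears only in even powers.
Then, against the integer gridlines: it crosses the x-axis at the gridline x = 0; one y-axis crossing is at y = 0; one z-axis crossing is at z = 0.
Finally, putting this together gives p.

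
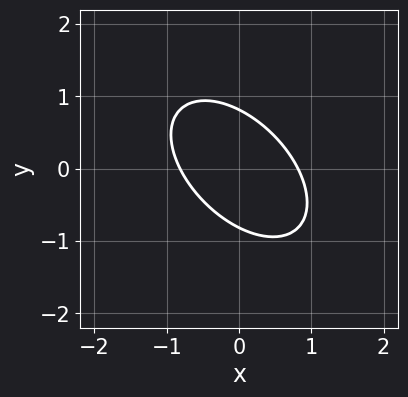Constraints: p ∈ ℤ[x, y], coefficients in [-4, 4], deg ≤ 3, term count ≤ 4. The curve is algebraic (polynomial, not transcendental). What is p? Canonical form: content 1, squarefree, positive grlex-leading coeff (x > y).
3*x^2 + 3*x*y + 3*y^2 - 2

1. Degree: a generic line meets the curve in up to 2 points, so deg p = 2.
2. The integer polynomial consistent with all of this is the stated p.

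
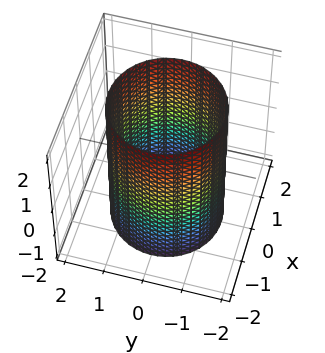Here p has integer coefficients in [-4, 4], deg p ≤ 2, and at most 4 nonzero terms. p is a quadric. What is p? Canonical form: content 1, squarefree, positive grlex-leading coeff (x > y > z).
First, deg p = 2.
Next, symmetries: every cross-section ⟂ z is a circle, so x, y appear only via x² + y²; mirror symmetry z ↦ −z ⇒ only even powers of z.
Then, reading off the gridlines: it misses every integer gridline on the z-axis; a circular section at z = 0 has radius between 1 and 2.
Finally, the integer polynomial consistent with all of this is the stated p.

x^2 + y^2 - 2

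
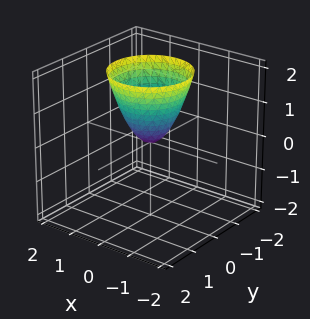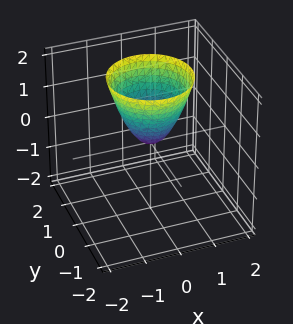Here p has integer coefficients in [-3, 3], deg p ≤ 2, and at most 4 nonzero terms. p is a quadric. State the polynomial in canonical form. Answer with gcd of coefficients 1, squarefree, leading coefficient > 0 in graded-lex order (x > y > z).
1. Degree: a paraboloid; a quadric, so deg p = 2.
2. By symmetry, every cross-section ⟂ z is a circle, so x, y appear only via x² + y².
3. From the axis intercepts and sections: it meets the x-axis at x = 0 (among the integer gridlines); it meets the y-axis at y = 0 (among the integer gridlines); it meets the z-axis at z = 0 (among the integer gridlines); a circular section at z = 1 has radius between 0 and 1.
4. Fitting integer coefficients to these (and the overall shape) gives p.

3*x^2 + 3*y^2 - 2*z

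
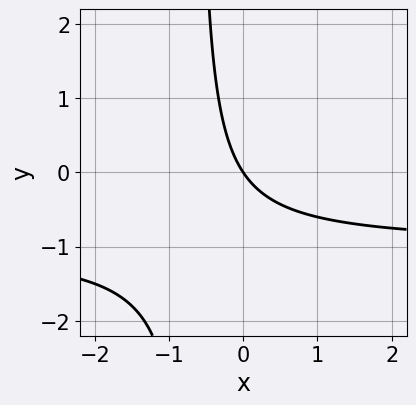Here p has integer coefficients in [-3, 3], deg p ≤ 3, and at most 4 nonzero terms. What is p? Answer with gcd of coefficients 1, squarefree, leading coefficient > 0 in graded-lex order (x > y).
3*x*y + 3*x + 2*y

First, the degree is 2 — no degree-1 curve has this shape.
Next, against the integer gridlines: one y-axis crossing is at y = 0; one x-axis crossing is at x = 0.
Finally, together with the visible shape, these determine p as stated.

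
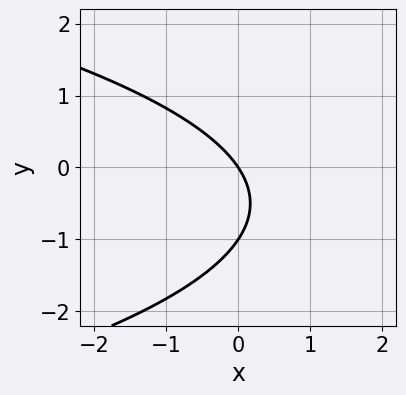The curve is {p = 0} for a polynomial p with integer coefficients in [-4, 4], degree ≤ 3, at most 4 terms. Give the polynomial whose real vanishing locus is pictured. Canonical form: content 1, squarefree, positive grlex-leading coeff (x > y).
2*y^2 + 3*x + 2*y

Degree: a generic line meets the curve in up to 2 points, so deg p = 2.
Against the integer gridlines: the y-axis gridline crossings are at y ∈ {-1, 0}; one x-axis crossing is at x = 0.
Fitting integer coefficients to these (and the overall shape) gives p.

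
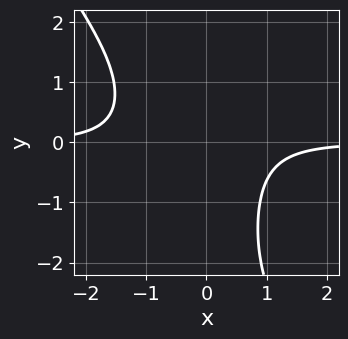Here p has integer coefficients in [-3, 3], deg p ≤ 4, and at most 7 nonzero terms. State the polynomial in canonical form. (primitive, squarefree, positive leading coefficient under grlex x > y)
3*x^3*y + 2*x^2*y^2 + 2*x^2*y + x*y + 3

First, the degree is 4 — the shape is more complex than any degree-3 curve.
Then, against the integer gridlines: no x-intercept at any integer in the box; no y-intercept at any integer in the box.
Finally, the integer polynomial consistent with all of this is the stated p.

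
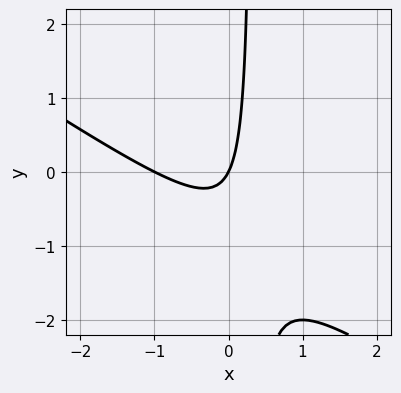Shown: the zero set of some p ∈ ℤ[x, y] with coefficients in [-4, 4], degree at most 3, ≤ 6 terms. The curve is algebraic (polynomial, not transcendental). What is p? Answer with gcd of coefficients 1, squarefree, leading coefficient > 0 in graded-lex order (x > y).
First, degree: the shape is more complex than any degree-1 curve, so deg p = 2.
Then, from the visible intercepts: it meets the y-axis at y = 0 (among the integer gridlines); among the integer gridlines, it crosses the x-axis at x ∈ {-1, 0}.
Finally, these observations pin down the coefficients.

2*x^2 + 3*x*y + 2*x - y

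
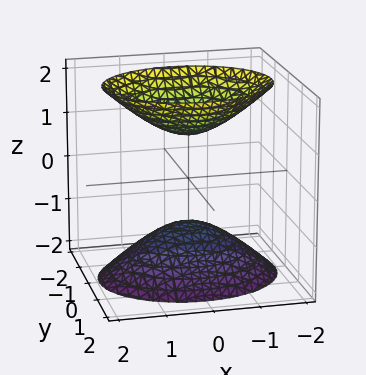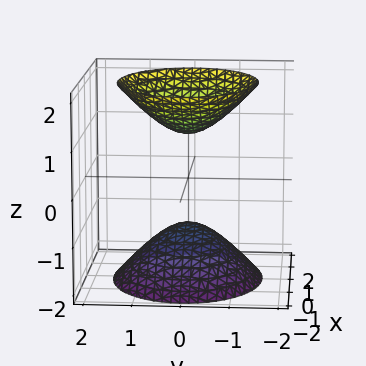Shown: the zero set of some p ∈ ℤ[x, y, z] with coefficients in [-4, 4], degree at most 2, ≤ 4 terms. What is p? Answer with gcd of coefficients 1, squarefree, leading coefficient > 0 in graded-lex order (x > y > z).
First, there are 2 components. They look like related sheets of one shape, so recover p as a whole.
Next, deg p = 2. Two sheets facing apart; a quadric.
Next, symmetries: the z ↦ −z reflection is a symmetry, so z appears only in even powers; it's symmetric under x → −x, forcing even powers of x; the y ↦ −y reflection is a symmetry, so y appears only in even powers.
Next, from the visible intercepts: it misses every integer gridline on the y-axis; it misses every integer gridline on the x-axis.
Finally, together with the visible shape, these determine p as stated. Check: (0, 0, 1) on the z-axis lies on the surface, and p(0, 0, 1) = 0. ✓

2*x^2 + 3*y^2 - 2*z^2 + 2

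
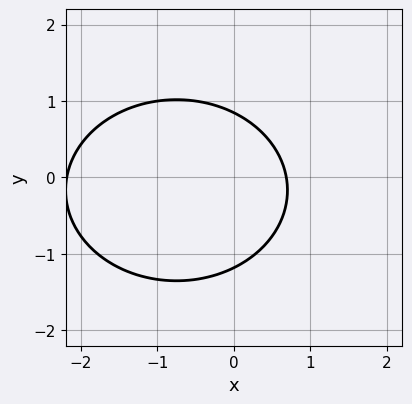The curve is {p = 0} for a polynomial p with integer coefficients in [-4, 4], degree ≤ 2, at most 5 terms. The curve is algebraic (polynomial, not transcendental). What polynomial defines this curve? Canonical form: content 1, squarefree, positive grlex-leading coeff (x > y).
First, the degree is 2 — a generic line meets the curve in up to 2 points.
Finally, matching integer coefficients to the picture gives p.

2*x^2 + 3*y^2 + 3*x + y - 3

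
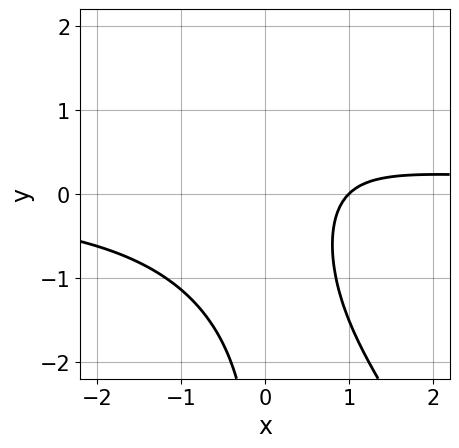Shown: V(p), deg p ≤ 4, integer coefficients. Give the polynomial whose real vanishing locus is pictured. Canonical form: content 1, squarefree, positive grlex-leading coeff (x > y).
3*x^2*y + 2*x*y^2 - 3*x + 3

1. deg p = 3.
2. Checking where it meets the axes: it meets the x-axis at x = 1 (among the integer gridlines); no y-intercept at any integer in the box.
3. The integer polynomial consistent with all of this is the stated p.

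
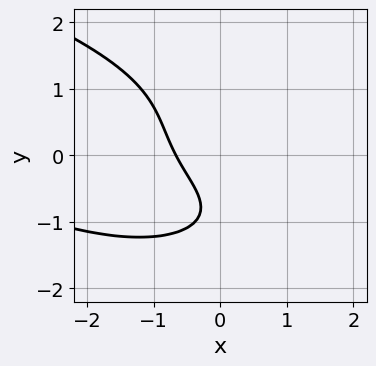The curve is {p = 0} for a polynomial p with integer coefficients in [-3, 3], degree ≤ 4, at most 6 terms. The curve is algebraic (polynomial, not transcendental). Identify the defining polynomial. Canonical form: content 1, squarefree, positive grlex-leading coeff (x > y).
deg p = 4. The shape is more complex than any degree-3 curve.
Against the integer gridlines: no y-intercept at any integer in the box.
Matching integer coefficients to the picture gives p.

y^4 - x^2*y + 3*x + 2*y + 2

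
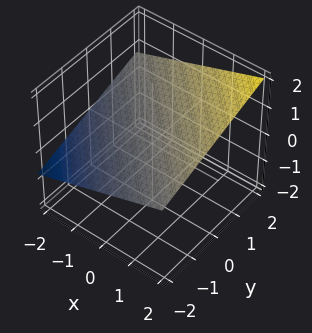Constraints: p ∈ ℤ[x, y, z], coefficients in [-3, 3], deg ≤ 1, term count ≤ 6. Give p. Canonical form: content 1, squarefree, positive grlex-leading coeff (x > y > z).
deg p = 1. The surface is flat (a plane).
From the axis intercepts and sections: it meets the y-axis at y = -2 (among the integer gridlines); it meets the x-axis at x = -2 (among the integer gridlines).
Putting this together gives p.

x + y - 3*z + 2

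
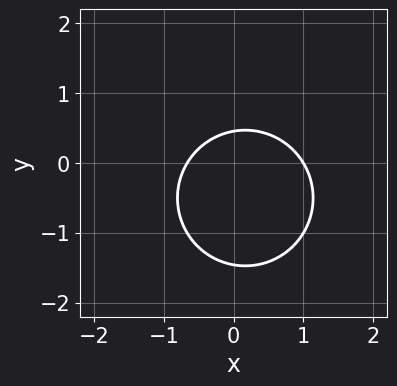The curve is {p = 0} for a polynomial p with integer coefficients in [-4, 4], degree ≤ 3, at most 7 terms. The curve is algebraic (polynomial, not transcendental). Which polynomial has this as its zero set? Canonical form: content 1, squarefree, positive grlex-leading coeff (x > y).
3*x^2 + 3*y^2 - x + 3*y - 2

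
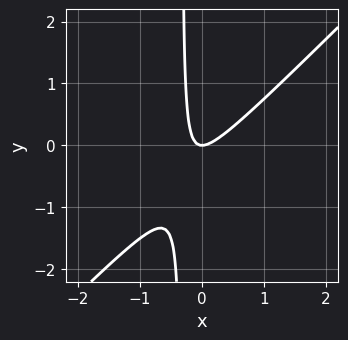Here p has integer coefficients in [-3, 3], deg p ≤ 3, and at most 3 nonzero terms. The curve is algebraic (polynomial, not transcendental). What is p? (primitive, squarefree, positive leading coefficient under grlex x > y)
First, deg p = 2.
Next, observable constraints: it meets the y-axis at y = 0 (among the integer gridlines); it meets the x-axis at x = 0 (among the integer gridlines).
Finally, assembling these constraints gives the stated polynomial.

3*x^2 - 3*x*y - y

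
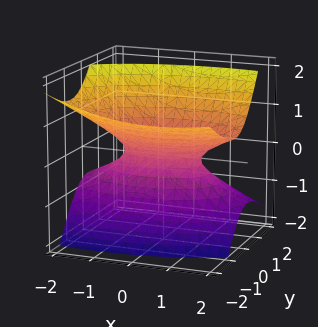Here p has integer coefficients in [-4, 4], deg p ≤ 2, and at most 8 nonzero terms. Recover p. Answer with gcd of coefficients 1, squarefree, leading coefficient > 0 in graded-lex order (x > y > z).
x^2 - x*z + 3*y^2 + 3*y*z - 3*z^2 - 1

(a) Degree: the shape is more complex than any degree-1 surface, so deg p = 2.
(b) Against the integer gridlines: among the integer gridlines, it crosses the x-axis at x ∈ {-1, 1}; no z-intercept at any integer in the box.
(c) These observations pin down the coefficients.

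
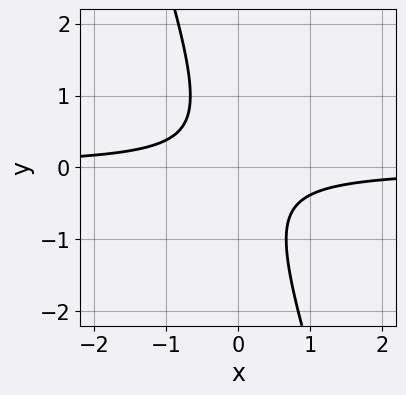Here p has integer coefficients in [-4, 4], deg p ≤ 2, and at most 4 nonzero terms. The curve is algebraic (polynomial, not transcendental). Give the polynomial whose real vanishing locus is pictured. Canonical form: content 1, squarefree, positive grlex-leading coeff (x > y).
First, deg p = 2. A generic line meets the curve in up to 2 points.
Then, from the visible intercepts: no y-intercept at any integer in the box; the curve avoids every integer x-axis point in the box.
Finally, solving for integer coefficients yields p as stated.

3*x*y + y^2 + 1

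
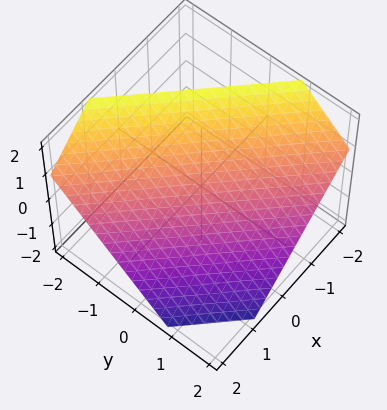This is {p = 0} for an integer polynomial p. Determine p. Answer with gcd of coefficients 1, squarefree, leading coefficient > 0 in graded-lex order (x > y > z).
3*x + 3*y + 3*z - 2

deg p = 1. Every cross-section is a straight line — this is a plane.
Putting this together gives p.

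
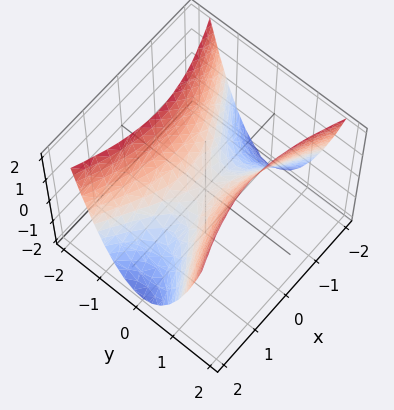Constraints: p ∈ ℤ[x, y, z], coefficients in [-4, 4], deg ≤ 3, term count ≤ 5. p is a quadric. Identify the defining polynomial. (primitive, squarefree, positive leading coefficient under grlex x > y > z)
x^2 - 3*y^2 + 2*z

1. The degree is 2 — a saddle surface; a quadric.
2. Symmetries: mirror symmetry y ↦ −y ⇒ only even powers of y; the x ↦ −x reflection is a symmetry, so x appears only in even powers.
3. From the axis intercepts and sections: it meets the z-axis at z = 0 (among the integer gridlines); it crosses the y-axis at the gridline y = 0.
4. These observations pin down the coefficients.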